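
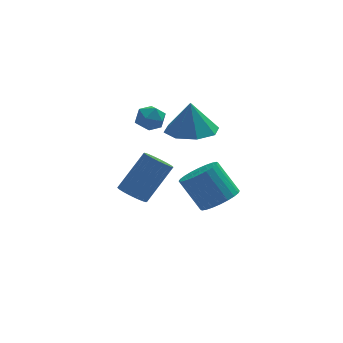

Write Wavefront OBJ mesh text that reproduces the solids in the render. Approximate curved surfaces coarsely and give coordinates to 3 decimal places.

v 2.412 -0.554 -0.015
v 3.165 0.188 -0.102
v 2.408 -0.386 1.375
v 2.417 0.498 -0.142
v 1.666 0.193 -0.108
v 1.353 -0.55 -0.019
v 1.66 -1.295 0.072
v 2.408 -1.606 0.112
v 3.159 -1.301 0.078
v 3.472 -0.558 -0.011
v 2.923 -3.353 -2.159
v 3.663 -3.049 -1.904
v 2.977 -2.403 -0.685
v 2.237 -2.707 -0.941
v 3.556 -2.804 -2.094
v 2.87 -2.158 -0.876
v 3.352 -2.643 -2.294
v 2.666 -1.998 -1.076
v 3.083 -2.59 -2.473
v 2.397 -1.945 -1.255
v 2.789 -2.654 -2.605
v 2.103 -2.008 -1.387
v 2.516 -2.823 -2.669
v 1.83 -2.177 -1.451
v 2.305 -3.074 -2.655
v 1.619 -2.428 -1.437
v 2.188 -3.366 -2.566
v 1.502 -2.721 -1.348
v 2.183 -3.657 -2.415
v 1.497 -3.011 -1.196
v 2.29 -3.902 -2.224
v 1.604 -3.256 -1.006
v 2.494 -4.062 -2.024
v 1.808 -3.417 -0.806
v 2.763 -4.115 -1.845
v 2.077 -3.47 -0.627
v 3.057 -4.052 -1.713
v 2.371 -3.406 -0.495
v 3.33 -3.883 -1.649
v 2.644 -3.237 -0.431
v 3.541 -3.632 -1.663
v 2.855 -2.986 -0.445
v 3.658 -3.339 -1.752
v 2.972 -2.694 -0.534
v 0.379 0.983 -4.409
v 0.896 1.07 -4.842
v 2.057 1.645 -3.345
v 1.541 1.557 -2.911
v 0.761 1.341 -4.842
v 1.923 1.916 -3.345
v 0.551 1.541 -4.756
v 1.713 2.116 -3.259
v 0.307 1.631 -4.602
v 1.469 2.206 -3.104
v 0.077 1.592 -4.408
v 1.239 2.167 -2.911
v -0.092 1.432 -4.215
v 1.069 2.007 -2.718
v -0.169 1.184 -4.061
v 0.992 1.759 -2.563
v -0.137 0.895 -3.975
v 1.024 1.47 -2.478
v -0.003 0.624 -3.975
v 1.159 1.199 -2.478
v 0.207 0.424 -4.061
v 1.369 0.999 -2.564
v 0.451 0.334 -4.216
v 1.613 0.909 -2.718
v 0.681 0.373 -4.409
v 1.843 0.948 -2.912
v 0.851 0.533 -4.602
v 2.012 1.108 -3.105
v 0.928 0.781 -4.757
v 2.089 1.356 -3.259
v 0.771 1.626 -0.284
v 1.406 1.605 -0.506
v 0.874 0.615 0.106
v 1.509 0.594 -0.116
v 1.344 0.998 0.396
v 1.281 1.623 0.155
v 0.999 0.597 -0.555
v 0.936 1.222 -0.796
v 1.547 0.969 -0.673
v 1.76 1.217 -0.085
v 0.52 1.003 -0.315
v 0.733 1.251 0.273
f 2 1 4
f 2 4 3
f 4 1 5
f 4 5 3
f 5 1 6
f 5 6 3
f 6 1 7
f 6 7 3
f 7 1 8
f 7 8 3
f 8 1 9
f 8 9 3
f 9 1 10
f 9 10 3
f 10 1 2
f 10 2 3
f 12 11 15
f 12 15 13
f 13 15 16
f 13 16 14
f 15 11 17
f 15 17 16
f 16 17 18
f 16 18 14
f 17 11 19
f 17 19 18
f 18 19 20
f 18 20 14
f 19 11 21
f 19 21 20
f 20 21 22
f 20 22 14
f 21 11 23
f 21 23 22
f 22 23 24
f 22 24 14
f 23 11 25
f 23 25 24
f 24 25 26
f 24 26 14
f 25 11 27
f 25 27 26
f 26 27 28
f 26 28 14
f 27 11 29
f 27 29 28
f 28 29 30
f 28 30 14
f 29 11 31
f 29 31 30
f 30 31 32
f 30 32 14
f 31 11 33
f 31 33 32
f 32 33 34
f 32 34 14
f 33 11 35
f 33 35 34
f 34 35 36
f 34 36 14
f 35 11 37
f 35 37 36
f 36 37 38
f 36 38 14
f 37 11 39
f 37 39 38
f 38 39 40
f 38 40 14
f 39 11 41
f 39 41 40
f 40 41 42
f 40 42 14
f 41 11 43
f 41 43 42
f 42 43 44
f 42 44 14
f 43 11 12
f 43 12 44
f 44 12 13
f 44 13 14
f 46 45 49
f 46 49 47
f 47 49 50
f 47 50 48
f 49 45 51
f 49 51 50
f 50 51 52
f 50 52 48
f 51 45 53
f 51 53 52
f 52 53 54
f 52 54 48
f 53 45 55
f 53 55 54
f 54 55 56
f 54 56 48
f 55 45 57
f 55 57 56
f 56 57 58
f 56 58 48
f 57 45 59
f 57 59 58
f 58 59 60
f 58 60 48
f 59 45 61
f 59 61 60
f 60 61 62
f 60 62 48
f 61 45 63
f 61 63 62
f 62 63 64
f 62 64 48
f 63 45 65
f 63 65 64
f 64 65 66
f 64 66 48
f 65 45 67
f 65 67 66
f 66 67 68
f 66 68 48
f 67 45 69
f 67 69 68
f 68 69 70
f 68 70 48
f 69 45 71
f 69 71 70
f 70 71 72
f 70 72 48
f 71 45 73
f 71 73 72
f 72 73 74
f 72 74 48
f 73 45 46
f 73 46 74
f 74 46 47
f 74 47 48
f 75 86 80
f 75 80 76
f 75 76 82
f 75 82 85
f 75 85 86
f 76 80 84
f 80 86 79
f 86 85 77
f 85 82 81
f 82 76 83
f 78 84 79
f 78 79 77
f 78 77 81
f 78 81 83
f 78 83 84
f 79 84 80
f 77 79 86
f 81 77 85
f 83 81 82
f 84 83 76



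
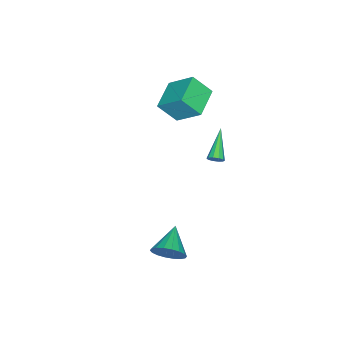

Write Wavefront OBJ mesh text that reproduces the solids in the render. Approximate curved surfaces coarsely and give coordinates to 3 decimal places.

v -4.758 -2.058 2.829
v -4.32 -3.104 4.055
v -4.709 -0.46 4.175
v -4.271 -1.505 5.401
v -2.829 -1.755 2.399
v -2.391 -2.8 3.625
v -2.78 -0.156 3.745
v -2.342 -1.202 4.971
v -0.523 1.992 2.571
v -0.363 2.263 2.972
v -2.257 1.388 3.669
v -0.542 2.451 2.792
v -0.714 2.463 2.528
v -0.812 2.295 2.28
v -0.8 2.011 2.143
v -0.682 1.72 2.17
v -0.503 1.533 2.349
v -0.332 1.521 2.614
v -0.233 1.689 2.861
v -0.245 1.972 2.998
v 4.195 1.602 -2.085
v 4.693 1.122 -1.309
v 2.545 1.138 -1.315
v 4.646 1.553 -1.149
v 4.51 1.995 -1.175
v 4.311 2.359 -1.381
v 4.09 2.573 -1.727
v 3.889 2.594 -2.143
v 3.749 2.42 -2.548
v 3.698 2.083 -2.862
v 3.745 1.651 -3.021
v 3.881 1.209 -2.995
v 4.08 0.846 -2.789
v 4.301 0.632 -2.444
v 4.502 0.61 -2.027
v 4.641 0.785 -1.622
f 2 4 1
f 5 2 1
f 1 4 3
f 3 5 1
f 2 8 4
f 6 2 5
f 6 8 2
f 4 8 3
f 7 5 3
f 3 8 7
f 7 6 5
f 8 6 7
f 10 9 12
f 10 12 11
f 12 9 13
f 12 13 11
f 13 9 14
f 13 14 11
f 14 9 15
f 14 15 11
f 15 9 16
f 15 16 11
f 16 9 17
f 16 17 11
f 17 9 18
f 17 18 11
f 18 9 19
f 18 19 11
f 19 9 20
f 19 20 11
f 20 9 10
f 20 10 11
f 22 21 24
f 22 24 23
f 24 21 25
f 24 25 23
f 25 21 26
f 25 26 23
f 26 21 27
f 26 27 23
f 27 21 28
f 27 28 23
f 28 21 29
f 28 29 23
f 29 21 30
f 29 30 23
f 30 21 31
f 30 31 23
f 31 21 32
f 31 32 23
f 32 21 33
f 32 33 23
f 33 21 34
f 33 34 23
f 34 21 35
f 34 35 23
f 35 21 36
f 35 36 23
f 36 21 22
f 36 22 23



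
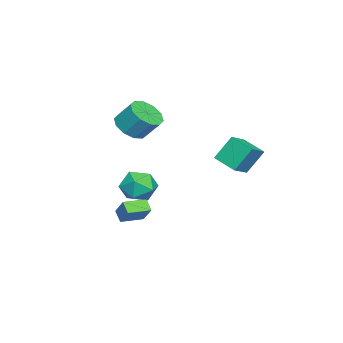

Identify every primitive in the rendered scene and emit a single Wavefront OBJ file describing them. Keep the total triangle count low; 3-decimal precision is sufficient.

v 2.398 -1.826 -2.02
v 2.895 -1.234 -1.102
v 1.451 -0.91 -2.098
v 1.949 -0.318 -1.18
v 2.851 -1.402 -2.54
v 3.349 -0.81 -1.622
v 1.905 -0.486 -2.618
v 2.402 0.106 -1.7
v -3.743 -3.155 1.59
v -2.658 -3.169 1.485
v -2.532 -2.179 2.644
v -3.617 -2.165 2.75
v -2.899 -2.678 1.091
v -2.773 -1.688 2.251
v -3.462 -2.369 0.889
v -3.337 -1.379 2.049
v -4.133 -2.36 0.954
v -4.007 -1.37 2.114
v -4.654 -2.655 1.262
v -4.529 -1.665 2.422
v -4.828 -3.141 1.696
v -4.702 -2.151 2.855
v -4.587 -3.632 2.089
v -4.461 -2.642 3.249
v -4.023 -3.941 2.291
v -3.898 -2.951 3.451
v -3.353 -3.95 2.226
v -3.227 -2.96 3.386
v -2.831 -3.655 1.918
v -2.706 -2.665 3.078
v -2.199 2.696 0.376
v -2.683 3.484 1.779
v -1.611 3.957 -0.13
v -2.094 4.744 1.273
v -1.006 2.376 0.967
v -1.489 3.163 2.37
v -0.417 3.636 0.461
v -0.901 4.424 1.864
v -3.235 -2.234 -1.691
v -2.379 -1.576 -1.247
v -2.081 -2.804 -3.073
v -1.225 -2.146 -2.629
v -1.592 -3.092 -2.053
v -2.305 -2.74 -1.199
v -2.155 -1.64 -3.121
v -2.868 -1.288 -2.267
v -1.711 -1.209 -2.131
v -1.364 -2.107 -1.471
v -3.096 -2.273 -2.849
v -2.749 -3.171 -2.189
f 2 4 1
f 5 2 1
f 1 4 3
f 3 5 1
f 2 8 4
f 6 2 5
f 6 8 2
f 4 8 3
f 7 5 3
f 3 8 7
f 7 6 5
f 8 6 7
f 10 9 13
f 10 13 11
f 11 13 14
f 11 14 12
f 13 9 15
f 13 15 14
f 14 15 16
f 14 16 12
f 15 9 17
f 15 17 16
f 16 17 18
f 16 18 12
f 17 9 19
f 17 19 18
f 18 19 20
f 18 20 12
f 19 9 21
f 19 21 20
f 20 21 22
f 20 22 12
f 21 9 23
f 21 23 22
f 22 23 24
f 22 24 12
f 23 9 25
f 23 25 24
f 24 25 26
f 24 26 12
f 25 9 27
f 25 27 26
f 26 27 28
f 26 28 12
f 27 9 29
f 27 29 28
f 28 29 30
f 28 30 12
f 29 9 10
f 29 10 30
f 30 10 11
f 30 11 12
f 32 34 31
f 35 32 31
f 31 34 33
f 33 35 31
f 32 38 34
f 36 32 35
f 36 38 32
f 34 38 33
f 37 35 33
f 33 38 37
f 37 36 35
f 38 36 37
f 39 50 44
f 39 44 40
f 39 40 46
f 39 46 49
f 39 49 50
f 40 44 48
f 44 50 43
f 50 49 41
f 49 46 45
f 46 40 47
f 42 48 43
f 42 43 41
f 42 41 45
f 42 45 47
f 42 47 48
f 43 48 44
f 41 43 50
f 45 41 49
f 47 45 46
f 48 47 40



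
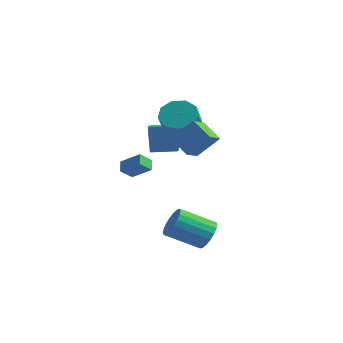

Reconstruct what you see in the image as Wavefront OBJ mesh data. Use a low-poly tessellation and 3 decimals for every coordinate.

v -0.968 0.56 1.512
v -0.032 0.498 0.957
v 0.644 -0.722 2.233
v -0.292 -0.66 2.788
v 0.006 1.046 1.461
v 0.682 -0.173 2.737
v -0.412 1.367 1.989
v 0.264 0.147 3.265
v -1.09 1.31 2.293
v -0.414 0.09 3.569
v -1.711 0.902 2.232
v -1.035 -0.318 3.508
v -1.984 0.334 1.834
v -1.309 -0.886 3.11
v -1.782 -0.129 1.285
v -1.106 -1.348 2.562
v -1.199 -0.269 0.843
v -0.523 -1.488 2.119
v -0.508 -0.022 0.713
v 0.168 -1.241 1.989
v -3.734 -1.364 -1.193
v -2.58 -1.097 -0.465
v -3.534 -0.631 -1.779
v -2.38 -0.363 -1.052
v -3.32 -1.857 -1.668
v -2.166 -1.589 -0.941
v -3.12 -1.123 -2.255
v -1.966 -0.856 -1.527
v 2.906 -3.012 1.156
v 3.092 -4.059 1.568
v 1.745 -2.893 1.983
v 1.932 -3.939 2.396
v 3.848 -2.361 2.384
v 4.035 -3.407 2.797
v 2.688 -2.241 3.212
v 2.874 -3.288 3.624
v 3.493 -2.827 -4.299
v 4.212 -3.248 -3.864
v 2.866 -4.514 -2.866
v 2.147 -4.093 -3.301
v 4.114 -2.937 -3.602
v 2.768 -4.203 -2.604
v 3.893 -2.605 -3.478
v 2.547 -3.871 -2.48
v 3.592 -2.316 -3.516
v 2.247 -3.582 -2.518
v 3.272 -2.128 -3.71
v 1.927 -3.395 -2.712
v 2.996 -2.079 -4.02
v 1.65 -3.345 -3.022
v 2.818 -2.178 -4.386
v 1.472 -3.444 -3.388
v 2.774 -2.406 -4.734
v 1.428 -3.672 -3.736
v 2.872 -2.717 -4.996
v 1.526 -3.983 -3.998
v 3.093 -3.049 -5.12
v 1.747 -4.315 -4.122
v 3.393 -3.338 -5.082
v 2.048 -4.604 -4.084
v 3.713 -3.525 -4.888
v 2.368 -4.792 -3.89
v 3.99 -3.575 -4.578
v 2.644 -4.841 -3.58
v 4.168 -3.476 -4.212
v 2.822 -4.742 -3.214
v -3.865 1.3 -1.076
v -4.127 1.435 0.679
v -2.644 2.215 -0.964
v -2.906 2.35 0.791
v -3.374 0.63 -0.951
v -3.636 0.765 0.804
v -2.153 1.545 -0.839
v -2.415 1.68 0.916
f 2 1 5
f 2 5 3
f 3 5 6
f 3 6 4
f 5 1 7
f 5 7 6
f 6 7 8
f 6 8 4
f 7 1 9
f 7 9 8
f 8 9 10
f 8 10 4
f 9 1 11
f 9 11 10
f 10 11 12
f 10 12 4
f 11 1 13
f 11 13 12
f 12 13 14
f 12 14 4
f 13 1 15
f 13 15 14
f 14 15 16
f 14 16 4
f 15 1 17
f 15 17 16
f 16 17 18
f 16 18 4
f 17 1 19
f 17 19 18
f 18 19 20
f 18 20 4
f 19 1 2
f 19 2 20
f 20 2 3
f 20 3 4
f 22 24 21
f 25 22 21
f 21 24 23
f 23 25 21
f 22 28 24
f 26 22 25
f 26 28 22
f 24 28 23
f 27 25 23
f 23 28 27
f 27 26 25
f 28 26 27
f 30 32 29
f 33 30 29
f 29 32 31
f 31 33 29
f 30 36 32
f 34 30 33
f 34 36 30
f 32 36 31
f 35 33 31
f 31 36 35
f 35 34 33
f 36 34 35
f 38 37 41
f 38 41 39
f 39 41 42
f 39 42 40
f 41 37 43
f 41 43 42
f 42 43 44
f 42 44 40
f 43 37 45
f 43 45 44
f 44 45 46
f 44 46 40
f 45 37 47
f 45 47 46
f 46 47 48
f 46 48 40
f 47 37 49
f 47 49 48
f 48 49 50
f 48 50 40
f 49 37 51
f 49 51 50
f 50 51 52
f 50 52 40
f 51 37 53
f 51 53 52
f 52 53 54
f 52 54 40
f 53 37 55
f 53 55 54
f 54 55 56
f 54 56 40
f 55 37 57
f 55 57 56
f 56 57 58
f 56 58 40
f 57 37 59
f 57 59 58
f 58 59 60
f 58 60 40
f 59 37 61
f 59 61 60
f 60 61 62
f 60 62 40
f 61 37 63
f 61 63 62
f 62 63 64
f 62 64 40
f 63 37 65
f 63 65 64
f 64 65 66
f 64 66 40
f 65 37 38
f 65 38 66
f 66 38 39
f 66 39 40
f 68 70 67
f 71 68 67
f 67 70 69
f 69 71 67
f 68 74 70
f 72 68 71
f 72 74 68
f 70 74 69
f 73 71 69
f 69 74 73
f 73 72 71
f 74 72 73



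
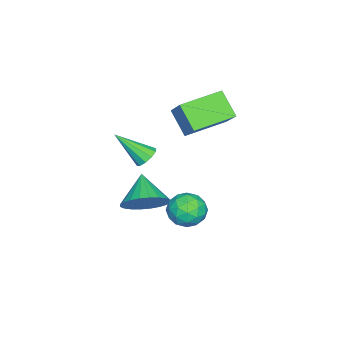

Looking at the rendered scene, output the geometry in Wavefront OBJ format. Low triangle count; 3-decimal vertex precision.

v 0.572 -1.796 -2.526
v 1.194 -1.76 -1.783
v -0.412 -2.364 -1.674
v 1.025 -1.422 -1.754
v 0.787 -1.142 -1.843
v 0.516 -0.961 -2.035
v 0.253 -0.908 -2.303
v 0.039 -0.99 -2.604
v -0.093 -1.194 -2.894
v -0.125 -1.49 -3.127
v -0.05 -1.833 -3.269
v 0.119 -2.17 -3.298
v 0.358 -2.451 -3.209
v 0.629 -2.631 -3.016
v 0.891 -2.685 -2.749
v 1.105 -2.603 -2.448
v 1.238 -2.399 -2.158
v 1.269 -2.102 -1.925
v 2.4 1.402 -0.628
v 2.847 1.132 -1.22
v 2.533 0.288 -0.02
v 2.98 0.018 -0.612
v 3.253 0.588 -0.139
v 3.171 1.276 -0.515
v 2.209 0.144 -0.725
v 2.127 0.832 -1.101
v 2.729 0.355 -1.279
v 3.374 0.629 -0.917
v 2.006 0.791 -0.323
v 2.651 1.065 0.039
v 2.612 1.365 -0.977
v 2.768 0.055 -0.263
v 2.928 0.39 0.015
v 3.191 0.231 -0.333
v 2.802 1.449 -0.563
v 3.065 1.291 -0.911
v 3.303 0.971 -0.276
v 2.315 0.129 -0.329
v 2.578 -0.029 -0.677
v 2.189 1.189 -0.907
v 2.452 1.03 -1.255
v 2.077 0.449 -0.964
v 2.805 0.749 -1.36
v 2.883 0.095 -1.003
v 2.43 0.169 -1.069
v 2.382 0.573 -1.29
v 3.184 0.911 -1.147
v 3.262 0.256 -0.79
v 3.423 0.59 -0.512
v 3.374 0.995 -0.733
v 3.115 0.454 -1.182
v 2.118 1.164 -0.45
v 2.196 0.509 -0.093
v 2.006 0.425 -0.507
v 1.957 0.83 -0.728
v 2.497 1.325 -0.237
v 2.575 0.671 0.12
v 2.998 0.847 0.05
v 2.95 1.251 -0.171
v 2.265 0.966 -0.058
v 1.347 -1.399 0.742
v 1.635 -1.076 1.03
v 1.573 -2.561 1.818
v 1.329 -1.048 1.125
v 1.03 -1.154 1.073
v 0.852 -1.353 0.895
v 0.864 -1.57 0.658
v 1.059 -1.722 0.453
v 1.365 -1.75 0.359
v 1.664 -1.644 0.411
v 1.842 -1.445 0.589
v 1.831 -1.228 0.825
v -2.083 0.4 0.94
v -2.568 -0.354 1.853
v -1.246 1.095 1.958
v -1.731 0.341 2.872
v -0.789 -0.761 0.668
v -1.274 -1.515 1.582
v 0.048 -0.066 1.687
v -0.437 -0.82 2.6
f 2 1 4
f 2 4 3
f 4 1 5
f 4 5 3
f 5 1 6
f 5 6 3
f 6 1 7
f 6 7 3
f 7 1 8
f 7 8 3
f 8 1 9
f 8 9 3
f 9 1 10
f 9 10 3
f 10 1 11
f 10 11 3
f 11 1 12
f 11 12 3
f 12 1 13
f 12 13 3
f 13 1 14
f 13 14 3
f 14 1 15
f 14 15 3
f 15 1 16
f 15 16 3
f 16 1 17
f 16 17 3
f 17 1 18
f 17 18 3
f 18 1 2
f 18 2 3
f 19 56 35
f 56 30 59
f 35 59 24
f 56 59 35
f 19 35 31
f 35 24 36
f 31 36 20
f 35 36 31
f 19 31 40
f 31 20 41
f 40 41 26
f 31 41 40
f 19 40 52
f 40 26 55
f 52 55 29
f 40 55 52
f 19 52 56
f 52 29 60
f 56 60 30
f 52 60 56
f 20 36 47
f 36 24 50
f 47 50 28
f 36 50 47
f 24 59 37
f 59 30 58
f 37 58 23
f 59 58 37
f 30 60 57
f 60 29 53
f 57 53 21
f 60 53 57
f 29 55 54
f 55 26 42
f 54 42 25
f 55 42 54
f 26 41 46
f 41 20 43
f 46 43 27
f 41 43 46
f 22 48 34
f 48 28 49
f 34 49 23
f 48 49 34
f 22 34 32
f 34 23 33
f 32 33 21
f 34 33 32
f 22 32 39
f 32 21 38
f 39 38 25
f 32 38 39
f 22 39 44
f 39 25 45
f 44 45 27
f 39 45 44
f 22 44 48
f 44 27 51
f 48 51 28
f 44 51 48
f 23 49 37
f 49 28 50
f 37 50 24
f 49 50 37
f 21 33 57
f 33 23 58
f 57 58 30
f 33 58 57
f 25 38 54
f 38 21 53
f 54 53 29
f 38 53 54
f 27 45 46
f 45 25 42
f 46 42 26
f 45 42 46
f 28 51 47
f 51 27 43
f 47 43 20
f 51 43 47
f 62 61 64
f 62 64 63
f 64 61 65
f 64 65 63
f 65 61 66
f 65 66 63
f 66 61 67
f 66 67 63
f 67 61 68
f 67 68 63
f 68 61 69
f 68 69 63
f 69 61 70
f 69 70 63
f 70 61 71
f 70 71 63
f 71 61 72
f 71 72 63
f 72 61 62
f 72 62 63
f 74 76 73
f 77 74 73
f 73 76 75
f 75 77 73
f 74 80 76
f 78 74 77
f 78 80 74
f 76 80 75
f 79 77 75
f 75 80 79
f 79 78 77
f 80 78 79



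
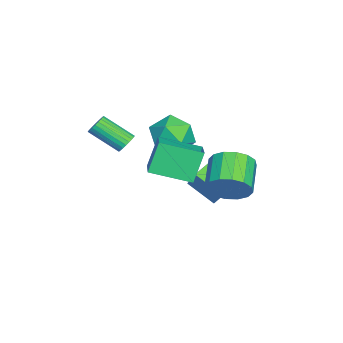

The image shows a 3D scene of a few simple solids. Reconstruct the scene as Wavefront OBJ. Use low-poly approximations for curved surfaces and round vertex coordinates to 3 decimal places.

v -3.36 -0.707 -0.342
v -2.414 -0.463 0.215
v -2.486 -2.017 -1.255
v -1.54 -1.773 -0.698
v -2.405 -2.245 -0.156
v -2.946 -1.435 0.408
v -1.954 -1.045 -1.448
v -2.495 -0.235 -0.884
v -1.545 -0.672 -0.469
v -1.824 -1.414 0.33
v -3.076 -1.066 -1.37
v -3.355 -1.808 -0.571
v -0.498 1.569 -2.347
v -0.038 1.259 -1.491
v -1.523 1.141 -0.736
v -1.982 1.451 -1.593
v -0.059 1.785 -1.452
v -1.544 1.667 -0.697
v -0.199 2.253 -1.653
v -1.684 2.135 -0.898
v -0.418 2.538 -2.039
v -1.903 2.42 -1.284
v -0.659 2.563 -2.509
v -2.143 2.445 -1.754
v -0.856 2.322 -2.935
v -2.341 2.204 -2.18
v -0.957 1.879 -3.204
v -2.442 1.761 -2.449
v -0.936 1.353 -3.243
v -2.421 1.235 -2.488
v -0.796 0.885 -3.042
v -2.281 0.767 -2.287
v -0.577 0.6 -2.656
v -2.062 0.482 -1.901
v -0.337 0.575 -2.186
v -1.821 0.457 -1.431
v -0.139 0.816 -1.76
v -1.624 0.698 -1.005
v -4.927 1.185 -4.757
v -5.321 -0.083 -3.883
v -3.589 1.793 -3.271
v -3.984 0.525 -2.397
v -3.756 0.335 -5.463
v -4.151 -0.933 -4.589
v -2.419 0.943 -3.977
v -2.813 -0.325 -3.103
v -1.08 -2.9 -0.479
v -0.853 -3.192 -0.86
v -0.994 -4.552 0.099
v -1.22 -4.26 0.479
v -0.688 -3.132 -0.751
v -0.828 -4.492 0.208
v -0.582 -3.037 -0.6
v -0.723 -4.397 0.359
v -0.552 -2.921 -0.432
v -0.693 -4.281 0.527
v -0.603 -2.802 -0.27
v -0.743 -4.162 0.689
v -0.726 -2.698 -0.141
v -0.866 -4.058 0.818
v -0.903 -2.624 -0.063
v -1.043 -3.984 0.896
v -1.107 -2.593 -0.048
v -1.247 -3.953 0.911
v -1.306 -2.608 -0.099
v -1.447 -3.968 0.86
v -1.472 -2.668 -0.208
v -1.612 -4.028 0.751
v -1.577 -2.763 -0.359
v -1.718 -4.123 0.6
v -1.607 -2.879 -0.527
v -1.748 -4.239 0.432
v -1.557 -2.998 -0.689
v -1.697 -4.358 0.27
v -1.434 -3.102 -0.818
v -1.574 -4.462 0.141
v -1.257 -3.176 -0.896
v -1.397 -4.536 0.063
v -1.053 -3.207 -0.911
v -1.193 -4.567 0.048
v -0.421 -1.879 -1.303
v -1.061 -1.549 0.126
v -0.669 -0.041 -1.838
v -1.309 0.288 -0.409
v 1.149 -1.488 -0.691
v 0.509 -1.159 0.738
v 0.901 0.349 -1.226
v 0.261 0.679 0.203
f 1 12 6
f 1 6 2
f 1 2 8
f 1 8 11
f 1 11 12
f 2 6 10
f 6 12 5
f 12 11 3
f 11 8 7
f 8 2 9
f 4 10 5
f 4 5 3
f 4 3 7
f 4 7 9
f 4 9 10
f 5 10 6
f 3 5 12
f 7 3 11
f 9 7 8
f 10 9 2
f 14 13 17
f 14 17 15
f 15 17 18
f 15 18 16
f 17 13 19
f 17 19 18
f 18 19 20
f 18 20 16
f 19 13 21
f 19 21 20
f 20 21 22
f 20 22 16
f 21 13 23
f 21 23 22
f 22 23 24
f 22 24 16
f 23 13 25
f 23 25 24
f 24 25 26
f 24 26 16
f 25 13 27
f 25 27 26
f 26 27 28
f 26 28 16
f 27 13 29
f 27 29 28
f 28 29 30
f 28 30 16
f 29 13 31
f 29 31 30
f 30 31 32
f 30 32 16
f 31 13 33
f 31 33 32
f 32 33 34
f 32 34 16
f 33 13 35
f 33 35 34
f 34 35 36
f 34 36 16
f 35 13 37
f 35 37 36
f 36 37 38
f 36 38 16
f 37 13 14
f 37 14 38
f 38 14 15
f 38 15 16
f 40 42 39
f 43 40 39
f 39 42 41
f 41 43 39
f 40 46 42
f 44 40 43
f 44 46 40
f 42 46 41
f 45 43 41
f 41 46 45
f 45 44 43
f 46 44 45
f 48 47 51
f 48 51 49
f 49 51 52
f 49 52 50
f 51 47 53
f 51 53 52
f 52 53 54
f 52 54 50
f 53 47 55
f 53 55 54
f 54 55 56
f 54 56 50
f 55 47 57
f 55 57 56
f 56 57 58
f 56 58 50
f 57 47 59
f 57 59 58
f 58 59 60
f 58 60 50
f 59 47 61
f 59 61 60
f 60 61 62
f 60 62 50
f 61 47 63
f 61 63 62
f 62 63 64
f 62 64 50
f 63 47 65
f 63 65 64
f 64 65 66
f 64 66 50
f 65 47 67
f 65 67 66
f 66 67 68
f 66 68 50
f 67 47 69
f 67 69 68
f 68 69 70
f 68 70 50
f 69 47 71
f 69 71 70
f 70 71 72
f 70 72 50
f 71 47 73
f 71 73 72
f 72 73 74
f 72 74 50
f 73 47 75
f 73 75 74
f 74 75 76
f 74 76 50
f 75 47 77
f 75 77 76
f 76 77 78
f 76 78 50
f 77 47 79
f 77 79 78
f 78 79 80
f 78 80 50
f 79 47 48
f 79 48 80
f 80 48 49
f 80 49 50
f 82 84 81
f 85 82 81
f 81 84 83
f 83 85 81
f 82 88 84
f 86 82 85
f 86 88 82
f 84 88 83
f 87 85 83
f 83 88 87
f 87 86 85
f 88 86 87



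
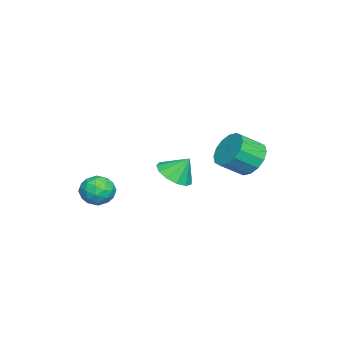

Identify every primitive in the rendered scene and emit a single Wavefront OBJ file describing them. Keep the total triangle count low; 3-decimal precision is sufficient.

v 2.231 1.911 2.244
v 2.871 1.414 2.614
v 2.189 2.549 3.176
v 3.103 1.786 2.37
v 3.059 2.197 2.086
v 2.752 2.517 1.852
v 2.279 2.645 1.743
v 1.792 2.54 1.793
v 1.443 2.235 1.986
v 1.345 1.827 2.261
v 1.529 1.446 2.531
v 1.935 1.212 2.709
v 2.435 1.201 2.74
v -1.93 4.372 1.52
v -1.094 4.489 1.023
v -0.513 3.565 1.783
v -1.35 3.448 2.28
v -1.067 4.821 1.406
v -0.486 3.897 2.166
v -1.271 5.032 1.819
v -0.69 4.108 2.579
v -1.652 5.067 2.152
v -1.071 4.143 2.912
v -2.107 4.915 2.316
v -1.527 3.991 3.076
v -2.516 4.618 2.267
v -1.935 3.694 3.027
v -2.767 4.255 2.017
v -2.186 3.331 2.777
v -2.794 3.923 1.634
v -2.213 2.999 2.394
v -2.59 3.712 1.221
v -2.009 2.788 1.981
v -2.209 3.677 0.888
v -1.628 2.753 1.648
v -1.753 3.829 0.724
v -1.173 2.905 1.484
v -1.345 4.126 0.773
v -0.764 3.202 1.533
v 3.34 -0.268 1.594
v 3.889 -0.563 1.061
v 3.111 -1.497 2.039
v 3.66 -1.792 1.506
v 3.909 -1.336 2.14
v 4.051 -0.576 1.865
v 2.949 -1.484 1.235
v 3.091 -0.724 0.96
v 3.647 -1.315 0.839
v 4.24 -1.223 1.398
v 2.76 -0.837 1.702
v 3.353 -0.745 2.261
v 3.635 -0.308 1.289
v 3.365 -1.752 1.811
v 3.512 -1.484 2.184
v 3.834 -1.658 1.871
v 3.73 -0.315 1.761
v 4.052 -0.489 1.448
v 4.064 -0.943 2.082
v 2.948 -1.571 1.652
v 3.27 -1.745 1.339
v 3.166 -0.402 1.229
v 3.488 -0.576 0.916
v 2.936 -1.117 1.018
v 3.815 -0.923 0.845
v 3.68 -1.645 1.106
v 3.263 -1.464 0.947
v 3.346 -1.018 0.785
v 4.164 -0.869 1.173
v 4.029 -1.592 1.435
v 4.175 -1.323 1.807
v 4.259 -0.877 1.646
v 4.022 -1.311 1.043
v 2.971 -0.468 1.665
v 2.836 -1.191 1.927
v 2.741 -1.183 1.454
v 2.825 -0.737 1.293
v 3.32 -0.415 1.994
v 3.185 -1.137 2.255
v 3.654 -1.042 2.315
v 3.737 -0.596 2.153
v 2.978 -0.749 2.057
f 2 1 4
f 2 4 3
f 4 1 5
f 4 5 3
f 5 1 6
f 5 6 3
f 6 1 7
f 6 7 3
f 7 1 8
f 7 8 3
f 8 1 9
f 8 9 3
f 9 1 10
f 9 10 3
f 10 1 11
f 10 11 3
f 11 1 12
f 11 12 3
f 12 1 13
f 12 13 3
f 13 1 2
f 13 2 3
f 15 14 18
f 15 18 16
f 16 18 19
f 16 19 17
f 18 14 20
f 18 20 19
f 19 20 21
f 19 21 17
f 20 14 22
f 20 22 21
f 21 22 23
f 21 23 17
f 22 14 24
f 22 24 23
f 23 24 25
f 23 25 17
f 24 14 26
f 24 26 25
f 25 26 27
f 25 27 17
f 26 14 28
f 26 28 27
f 27 28 29
f 27 29 17
f 28 14 30
f 28 30 29
f 29 30 31
f 29 31 17
f 30 14 32
f 30 32 31
f 31 32 33
f 31 33 17
f 32 14 34
f 32 34 33
f 33 34 35
f 33 35 17
f 34 14 36
f 34 36 35
f 35 36 37
f 35 37 17
f 36 14 38
f 36 38 37
f 37 38 39
f 37 39 17
f 38 14 15
f 38 15 39
f 39 15 16
f 39 16 17
f 40 77 56
f 77 51 80
f 56 80 45
f 77 80 56
f 40 56 52
f 56 45 57
f 52 57 41
f 56 57 52
f 40 52 61
f 52 41 62
f 61 62 47
f 52 62 61
f 40 61 73
f 61 47 76
f 73 76 50
f 61 76 73
f 40 73 77
f 73 50 81
f 77 81 51
f 73 81 77
f 41 57 68
f 57 45 71
f 68 71 49
f 57 71 68
f 45 80 58
f 80 51 79
f 58 79 44
f 80 79 58
f 51 81 78
f 81 50 74
f 78 74 42
f 81 74 78
f 50 76 75
f 76 47 63
f 75 63 46
f 76 63 75
f 47 62 67
f 62 41 64
f 67 64 48
f 62 64 67
f 43 69 55
f 69 49 70
f 55 70 44
f 69 70 55
f 43 55 53
f 55 44 54
f 53 54 42
f 55 54 53
f 43 53 60
f 53 42 59
f 60 59 46
f 53 59 60
f 43 60 65
f 60 46 66
f 65 66 48
f 60 66 65
f 43 65 69
f 65 48 72
f 69 72 49
f 65 72 69
f 44 70 58
f 70 49 71
f 58 71 45
f 70 71 58
f 42 54 78
f 54 44 79
f 78 79 51
f 54 79 78
f 46 59 75
f 59 42 74
f 75 74 50
f 59 74 75
f 48 66 67
f 66 46 63
f 67 63 47
f 66 63 67
f 49 72 68
f 72 48 64
f 68 64 41
f 72 64 68



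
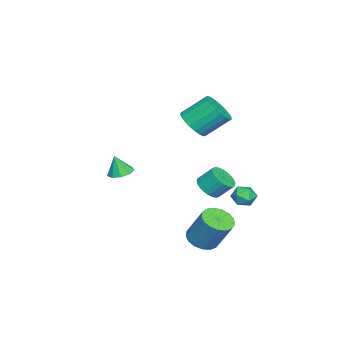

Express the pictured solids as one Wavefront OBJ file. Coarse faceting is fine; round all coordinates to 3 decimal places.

v -2.336 -0.147 3.219
v -1.558 0.472 2.851
v -2.046 1.825 4.092
v -2.824 1.207 4.461
v -1.896 0.587 2.593
v -2.385 1.94 3.834
v -2.311 0.575 2.443
v -2.799 1.928 3.684
v -2.729 0.438 2.427
v -3.218 1.791 3.669
v -3.08 0.2 2.549
v -3.568 1.553 3.79
v -3.302 -0.098 2.786
v -3.79 1.255 4.027
v -3.357 -0.404 3.098
v -3.845 0.949 4.34
v -3.235 -0.666 3.432
v -3.724 0.687 4.673
v -2.958 -0.838 3.728
v -3.446 0.515 4.969
v -2.573 -0.89 3.937
v -3.062 0.463 5.178
v -2.147 -0.814 4.021
v -2.636 0.539 5.262
v -1.754 -0.622 3.967
v -2.243 0.731 5.208
v -1.461 -0.348 3.784
v -1.95 1.005 5.025
v -1.32 -0.04 3.503
v -1.808 1.313 4.744
v -1.354 0.251 3.173
v -1.843 1.604 4.414
v 3.995 2.564 1.588
v 4.351 3.109 1.106
v 4.28 3.901 1.95
v 3.925 3.356 2.432
v 4.046 3.156 1.037
v 3.975 3.948 1.881
v 3.734 3.112 1.052
v 3.663 3.904 1.896
v 3.461 2.985 1.148
v 3.39 3.777 1.993
v 3.269 2.793 1.312
v 3.199 3.586 2.156
v 3.189 2.567 1.517
v 3.118 3.359 2.361
v 3.231 2.341 1.733
v 3.16 3.133 2.578
v 3.389 2.148 1.927
v 3.318 2.94 2.772
v 3.64 2.019 2.07
v 3.569 2.811 2.914
v 3.945 1.972 2.139
v 3.874 2.764 2.983
v 4.257 2.016 2.124
v 4.186 2.808 2.968
v 4.53 2.143 2.027
v 4.459 2.935 2.872
v 4.721 2.334 1.864
v 4.651 3.127 2.708
v 4.802 2.561 1.659
v 4.731 3.353 2.503
v 4.76 2.787 1.442
v 4.689 3.579 2.287
v 4.602 2.98 1.248
v 4.531 3.772 2.093
v 3.77 2.192 -2.302
v 4.554 1.68 -2.215
v 4.993 2.656 -0.431
v 4.21 3.168 -0.518
v 4.687 2.042 -2.446
v 5.126 3.018 -0.662
v 4.611 2.439 -2.644
v 5.05 3.415 -0.86
v 4.342 2.779 -2.763
v 4.781 3.755 -0.98
v 3.942 2.985 -2.777
v 4.381 3.96 -0.994
v 3.502 3.009 -2.683
v 3.942 3.984 -0.899
v 3.125 2.846 -2.5
v 3.564 3.821 -0.717
v 2.895 2.533 -2.273
v 3.334 3.509 -0.489
v 2.866 2.142 -2.052
v 3.305 3.118 -0.268
v 3.044 1.763 -1.888
v 3.483 2.739 -0.104
v 3.388 1.482 -1.819
v 3.827 2.457 -0.036
v 3.82 1.364 -1.861
v 4.259 2.339 -0.077
v 4.241 1.435 -2.004
v 4.68 2.411 -0.22
v -0.208 -3.616 0.007
v 0.181 -4.261 -0.195
v -0.072 -3.924 1.253
v 0.521 -3.855 -0.131
v 0.52 -3.337 -0.003
v 0.178 -2.95 0.13
v -0.344 -2.874 0.206
v -0.803 -3.146 0.189
v -0.984 -3.637 0.087
v -0.801 -4.119 -0.052
v -0.341 -4.365 -0.163
v -1.702 3.34 -2.277
v -1.235 2.731 -2.097
v -2.365 3.149 -1.203
v -1.898 2.54 -1.023
v -1.611 3.275 -1.006
v -1.202 3.392 -1.67
v -2.398 2.488 -1.63
v -1.989 2.605 -2.294
v -1.665 2.204 -1.698
v -1.179 2.69 -1.312
v -2.421 3.19 -1.988
v -1.935 3.676 -1.602
f 2 1 5
f 2 5 3
f 3 5 6
f 3 6 4
f 5 1 7
f 5 7 6
f 6 7 8
f 6 8 4
f 7 1 9
f 7 9 8
f 8 9 10
f 8 10 4
f 9 1 11
f 9 11 10
f 10 11 12
f 10 12 4
f 11 1 13
f 11 13 12
f 12 13 14
f 12 14 4
f 13 1 15
f 13 15 14
f 14 15 16
f 14 16 4
f 15 1 17
f 15 17 16
f 16 17 18
f 16 18 4
f 17 1 19
f 17 19 18
f 18 19 20
f 18 20 4
f 19 1 21
f 19 21 20
f 20 21 22
f 20 22 4
f 21 1 23
f 21 23 22
f 22 23 24
f 22 24 4
f 23 1 25
f 23 25 24
f 24 25 26
f 24 26 4
f 25 1 27
f 25 27 26
f 26 27 28
f 26 28 4
f 27 1 29
f 27 29 28
f 28 29 30
f 28 30 4
f 29 1 31
f 29 31 30
f 30 31 32
f 30 32 4
f 31 1 2
f 31 2 32
f 32 2 3
f 32 3 4
f 34 33 37
f 34 37 35
f 35 37 38
f 35 38 36
f 37 33 39
f 37 39 38
f 38 39 40
f 38 40 36
f 39 33 41
f 39 41 40
f 40 41 42
f 40 42 36
f 41 33 43
f 41 43 42
f 42 43 44
f 42 44 36
f 43 33 45
f 43 45 44
f 44 45 46
f 44 46 36
f 45 33 47
f 45 47 46
f 46 47 48
f 46 48 36
f 47 33 49
f 47 49 48
f 48 49 50
f 48 50 36
f 49 33 51
f 49 51 50
f 50 51 52
f 50 52 36
f 51 33 53
f 51 53 52
f 52 53 54
f 52 54 36
f 53 33 55
f 53 55 54
f 54 55 56
f 54 56 36
f 55 33 57
f 55 57 56
f 56 57 58
f 56 58 36
f 57 33 59
f 57 59 58
f 58 59 60
f 58 60 36
f 59 33 61
f 59 61 60
f 60 61 62
f 60 62 36
f 61 33 63
f 61 63 62
f 62 63 64
f 62 64 36
f 63 33 65
f 63 65 64
f 64 65 66
f 64 66 36
f 65 33 34
f 65 34 66
f 66 34 35
f 66 35 36
f 68 67 71
f 68 71 69
f 69 71 72
f 69 72 70
f 71 67 73
f 71 73 72
f 72 73 74
f 72 74 70
f 73 67 75
f 73 75 74
f 74 75 76
f 74 76 70
f 75 67 77
f 75 77 76
f 76 77 78
f 76 78 70
f 77 67 79
f 77 79 78
f 78 79 80
f 78 80 70
f 79 67 81
f 79 81 80
f 80 81 82
f 80 82 70
f 81 67 83
f 81 83 82
f 82 83 84
f 82 84 70
f 83 67 85
f 83 85 84
f 84 85 86
f 84 86 70
f 85 67 87
f 85 87 86
f 86 87 88
f 86 88 70
f 87 67 89
f 87 89 88
f 88 89 90
f 88 90 70
f 89 67 91
f 89 91 90
f 90 91 92
f 90 92 70
f 91 67 93
f 91 93 92
f 92 93 94
f 92 94 70
f 93 67 68
f 93 68 94
f 94 68 69
f 94 69 70
f 96 95 98
f 96 98 97
f 98 95 99
f 98 99 97
f 99 95 100
f 99 100 97
f 100 95 101
f 100 101 97
f 101 95 102
f 101 102 97
f 102 95 103
f 102 103 97
f 103 95 104
f 103 104 97
f 104 95 105
f 104 105 97
f 105 95 96
f 105 96 97
f 106 117 111
f 106 111 107
f 106 107 113
f 106 113 116
f 106 116 117
f 107 111 115
f 111 117 110
f 117 116 108
f 116 113 112
f 113 107 114
f 109 115 110
f 109 110 108
f 109 108 112
f 109 112 114
f 109 114 115
f 110 115 111
f 108 110 117
f 112 108 116
f 114 112 113
f 115 114 107



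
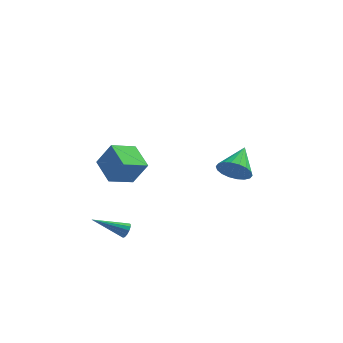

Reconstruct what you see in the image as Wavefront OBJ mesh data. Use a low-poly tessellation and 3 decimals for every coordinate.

v -3.114 -4.457 1.051
v -4.023 -3.134 1.641
v -2.006 -3.425 0.445
v -2.916 -2.103 1.036
v -2.284 -4.517 2.464
v -3.194 -3.195 3.055
v -1.177 -3.486 1.859
v -2.086 -2.163 2.449
v 2.603 2.899 -2.137
v 3.496 3.019 -2.733
v 2.977 4.661 -1.223
v 3.159 3.23 -3.002
v 2.711 3.376 -3.1
v 2.243 3.428 -3.008
v 1.845 3.374 -2.743
v 1.598 3.227 -2.358
v 1.549 3.015 -1.929
v 1.71 2.78 -1.542
v 2.047 2.568 -1.273
v 2.494 2.422 -1.174
v 2.963 2.371 -1.267
v 3.361 2.424 -1.532
v 3.608 2.571 -1.917
v 3.656 2.783 -2.346
v -2.354 -3.606 -3.302
v -2.136 -3.965 -3.032
v -4.166 -3.994 -2.358
v -2.11 -3.727 -2.884
v -2.161 -3.45 -2.868
v -2.274 -3.223 -2.991
v -2.412 -3.117 -3.212
v -2.532 -3.167 -3.462
v -2.595 -3.355 -3.662
v -2.582 -3.623 -3.747
v -2.497 -3.886 -3.691
v -2.366 -4.06 -3.512
v -2.231 -4.089 -3.266
f 2 4 1
f 5 2 1
f 1 4 3
f 3 5 1
f 2 8 4
f 6 2 5
f 6 8 2
f 4 8 3
f 7 5 3
f 3 8 7
f 7 6 5
f 8 6 7
f 10 9 12
f 10 12 11
f 12 9 13
f 12 13 11
f 13 9 14
f 13 14 11
f 14 9 15
f 14 15 11
f 15 9 16
f 15 16 11
f 16 9 17
f 16 17 11
f 17 9 18
f 17 18 11
f 18 9 19
f 18 19 11
f 19 9 20
f 19 20 11
f 20 9 21
f 20 21 11
f 21 9 22
f 21 22 11
f 22 9 23
f 22 23 11
f 23 9 24
f 23 24 11
f 24 9 10
f 24 10 11
f 26 25 28
f 26 28 27
f 28 25 29
f 28 29 27
f 29 25 30
f 29 30 27
f 30 25 31
f 30 31 27
f 31 25 32
f 31 32 27
f 32 25 33
f 32 33 27
f 33 25 34
f 33 34 27
f 34 25 35
f 34 35 27
f 35 25 36
f 35 36 27
f 36 25 37
f 36 37 27
f 37 25 26
f 37 26 27



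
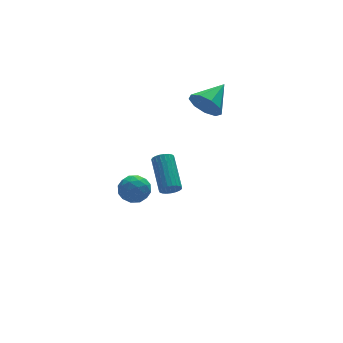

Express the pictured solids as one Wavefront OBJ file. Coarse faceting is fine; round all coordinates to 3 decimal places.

v -2.646 -2.019 -0.506
v -1.915 -1.883 -0.579
v -2.405 -3.177 -0.261
v -1.674 -3.041 -0.334
v -2.051 -2.756 0.244
v -2.2 -2.04 0.092
v -2.12 -3.02 -0.932
v -2.269 -2.304 -1.084
v -1.59 -2.501 -0.843
v -1.548 -2.338 -0.115
v -2.772 -2.722 -0.725
v -2.73 -2.559 0.003
v -2.302 -1.849 -0.565
v -2.018 -3.211 -0.275
v -2.24 -3.043 0.064
v -1.811 -2.963 0.021
v -2.469 -1.942 -0.17
v -2.04 -1.862 -0.213
v -2.12 -2.375 0.272
v -2.28 -3.198 -0.627
v -1.851 -3.118 -0.67
v -2.509 -2.097 -0.861
v -2.08 -2.017 -0.904
v -2.2 -2.685 -1.112
v -1.681 -2.133 -0.762
v -1.54 -2.813 -0.618
v -1.801 -2.801 -0.97
v -1.889 -2.38 -1.059
v -1.657 -2.037 -0.335
v -1.515 -2.717 -0.19
v -1.736 -2.55 0.149
v -1.824 -2.129 0.06
v -1.465 -2.4 -0.489
v -2.805 -2.343 -0.65
v -2.663 -3.023 -0.505
v -2.496 -2.931 -0.9
v -2.584 -2.51 -0.989
v -2.78 -2.247 -0.222
v -2.639 -2.927 -0.078
v -2.431 -2.68 0.219
v -2.519 -2.259 0.13
v -2.855 -2.66 -0.351
v 1.016 0.96 -3.879
v 1.34 1.117 -4.254
v 1.668 2.736 -3.297
v 1.344 2.58 -2.921
v 1.15 1.195 -4.323
v 1.478 2.815 -3.365
v 0.938 1.233 -4.314
v 1.266 2.853 -3.357
v 0.739 1.224 -4.23
v 1.067 2.844 -3.273
v 0.587 1.169 -4.086
v 0.915 2.789 -3.128
v 0.51 1.078 -3.906
v 0.838 2.698 -2.948
v 0.521 0.967 -3.721
v 0.849 2.587 -2.763
v 0.617 0.854 -3.563
v 0.945 2.474 -2.605
v 0.782 0.76 -3.46
v 1.11 2.38 -2.502
v 0.987 0.7 -3.429
v 1.315 2.32 -2.472
v 1.198 0.685 -3.476
v 1.526 2.305 -2.519
v 1.377 0.718 -3.593
v 1.705 2.338 -2.636
v 1.494 0.793 -3.759
v 1.822 2.412 -2.802
v 1.528 0.896 -3.946
v 1.856 2.516 -2.988
v 1.473 1.011 -4.121
v 1.801 2.631 -3.164
v 3.136 1.952 0.513
v 3.578 1.809 -0.234
v 4.404 2.668 1.127
v 3.293 2.338 -0.262
v 2.934 2.687 0.073
v 2.67 2.692 0.614
v 2.624 2.351 1.107
v 2.817 1.823 1.323
v 3.16 1.356 1.16
v 3.491 1.168 0.695
v 3.656 1.346 0.144
f 1 38 17
f 38 12 41
f 17 41 6
f 38 41 17
f 1 17 13
f 17 6 18
f 13 18 2
f 17 18 13
f 1 13 22
f 13 2 23
f 22 23 8
f 13 23 22
f 1 22 34
f 22 8 37
f 34 37 11
f 22 37 34
f 1 34 38
f 34 11 42
f 38 42 12
f 34 42 38
f 2 18 29
f 18 6 32
f 29 32 10
f 18 32 29
f 6 41 19
f 41 12 40
f 19 40 5
f 41 40 19
f 12 42 39
f 42 11 35
f 39 35 3
f 42 35 39
f 11 37 36
f 37 8 24
f 36 24 7
f 37 24 36
f 8 23 28
f 23 2 25
f 28 25 9
f 23 25 28
f 4 30 16
f 30 10 31
f 16 31 5
f 30 31 16
f 4 16 14
f 16 5 15
f 14 15 3
f 16 15 14
f 4 14 21
f 14 3 20
f 21 20 7
f 14 20 21
f 4 21 26
f 21 7 27
f 26 27 9
f 21 27 26
f 4 26 30
f 26 9 33
f 30 33 10
f 26 33 30
f 5 31 19
f 31 10 32
f 19 32 6
f 31 32 19
f 3 15 39
f 15 5 40
f 39 40 12
f 15 40 39
f 7 20 36
f 20 3 35
f 36 35 11
f 20 35 36
f 9 27 28
f 27 7 24
f 28 24 8
f 27 24 28
f 10 33 29
f 33 9 25
f 29 25 2
f 33 25 29
f 44 43 47
f 44 47 45
f 45 47 48
f 45 48 46
f 47 43 49
f 47 49 48
f 48 49 50
f 48 50 46
f 49 43 51
f 49 51 50
f 50 51 52
f 50 52 46
f 51 43 53
f 51 53 52
f 52 53 54
f 52 54 46
f 53 43 55
f 53 55 54
f 54 55 56
f 54 56 46
f 55 43 57
f 55 57 56
f 56 57 58
f 56 58 46
f 57 43 59
f 57 59 58
f 58 59 60
f 58 60 46
f 59 43 61
f 59 61 60
f 60 61 62
f 60 62 46
f 61 43 63
f 61 63 62
f 62 63 64
f 62 64 46
f 63 43 65
f 63 65 64
f 64 65 66
f 64 66 46
f 65 43 67
f 65 67 66
f 66 67 68
f 66 68 46
f 67 43 69
f 67 69 68
f 68 69 70
f 68 70 46
f 69 43 71
f 69 71 70
f 70 71 72
f 70 72 46
f 71 43 73
f 71 73 72
f 72 73 74
f 72 74 46
f 73 43 44
f 73 44 74
f 74 44 45
f 74 45 46
f 76 75 78
f 76 78 77
f 78 75 79
f 78 79 77
f 79 75 80
f 79 80 77
f 80 75 81
f 80 81 77
f 81 75 82
f 81 82 77
f 82 75 83
f 82 83 77
f 83 75 84
f 83 84 77
f 84 75 85
f 84 85 77
f 85 75 76
f 85 76 77



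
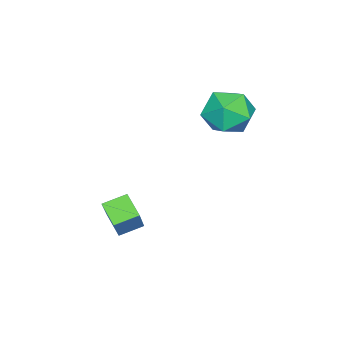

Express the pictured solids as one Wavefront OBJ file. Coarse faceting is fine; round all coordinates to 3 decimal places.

v 1.104 -3.054 -1.651
v 0.681 -3.689 -1.156
v 2.072 -2.703 -0.375
v 1.649 -3.338 0.12
v 1.671 -3.642 -1.92
v 1.248 -4.277 -1.425
v 2.639 -3.291 -0.644
v 2.216 -3.926 -0.149
v -2.542 -1.734 2.7
v -1.957 -1.114 3.158
v -1.463 -1.926 1.582
v -0.878 -1.306 2.04
v -1.064 -2.173 2.428
v -1.73 -2.054 3.119
v -1.69 -0.986 1.621
v -2.356 -0.867 2.312
v -1.43 -0.652 2.491
v -1.043 -1.385 2.99
v -2.377 -1.655 1.75
v -1.99 -2.388 2.249
f 2 4 1
f 5 2 1
f 1 4 3
f 3 5 1
f 2 8 4
f 6 2 5
f 6 8 2
f 4 8 3
f 7 5 3
f 3 8 7
f 7 6 5
f 8 6 7
f 9 20 14
f 9 14 10
f 9 10 16
f 9 16 19
f 9 19 20
f 10 14 18
f 14 20 13
f 20 19 11
f 19 16 15
f 16 10 17
f 12 18 13
f 12 13 11
f 12 11 15
f 12 15 17
f 12 17 18
f 13 18 14
f 11 13 20
f 15 11 19
f 17 15 16
f 18 17 10



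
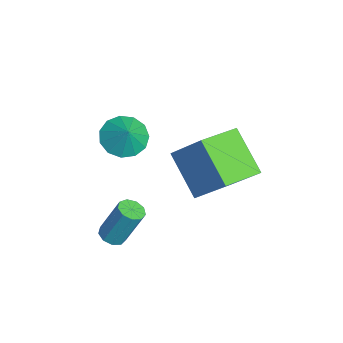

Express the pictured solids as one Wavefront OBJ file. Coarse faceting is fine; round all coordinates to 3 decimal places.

v 1.26 -0.325 -4.343
v 1.817 -0.368 -4.379
v 1.977 0.361 -2.752
v 1.42 0.405 -2.717
v 1.703 -0.031 -4.519
v 1.863 0.699 -2.892
v 1.382 0.17 -4.577
v 1.542 0.899 -2.95
v 1.003 0.138 -4.526
v 1.163 0.868 -2.899
v 0.745 -0.11 -4.389
v 0.905 0.62 -2.762
v 0.728 -0.458 -4.231
v 0.888 0.271 -2.604
v 0.96 -0.744 -4.126
v 1.12 -0.015 -2.499
v 1.332 -0.834 -4.122
v 1.492 -0.105 -2.495
v 1.671 -0.686 -4.222
v 1.831 0.044 -2.595
v -0.391 2.906 -4.033
v -1.892 2.158 -2.609
v -1.425 4.383 -4.348
v -2.926 3.635 -2.924
v 0.606 3.945 -2.436
v -0.895 3.197 -1.012
v -0.428 5.422 -2.751
v -1.929 4.674 -1.327
v -3.572 0.519 -2.93
v -2.794 0.337 -3.514
v -2.868 0.641 -2.03
v -2.874 0.889 -3.527
v -3.176 1.324 -3.349
v -3.604 1.502 -3.039
v -4.021 1.369 -2.694
v -4.297 0.966 -2.425
v -4.342 0.42 -2.315
v -4.142 -0.093 -2.401
v -3.762 -0.413 -2.655
v -3.322 -0.437 -2.997
v -2.961 -0.157 -3.317
f 2 1 5
f 2 5 3
f 3 5 6
f 3 6 4
f 5 1 7
f 5 7 6
f 6 7 8
f 6 8 4
f 7 1 9
f 7 9 8
f 8 9 10
f 8 10 4
f 9 1 11
f 9 11 10
f 10 11 12
f 10 12 4
f 11 1 13
f 11 13 12
f 12 13 14
f 12 14 4
f 13 1 15
f 13 15 14
f 14 15 16
f 14 16 4
f 15 1 17
f 15 17 16
f 16 17 18
f 16 18 4
f 17 1 19
f 17 19 18
f 18 19 20
f 18 20 4
f 19 1 2
f 19 2 20
f 20 2 3
f 20 3 4
f 22 24 21
f 25 22 21
f 21 24 23
f 23 25 21
f 22 28 24
f 26 22 25
f 26 28 22
f 24 28 23
f 27 25 23
f 23 28 27
f 27 26 25
f 28 26 27
f 30 29 32
f 30 32 31
f 32 29 33
f 32 33 31
f 33 29 34
f 33 34 31
f 34 29 35
f 34 35 31
f 35 29 36
f 35 36 31
f 36 29 37
f 36 37 31
f 37 29 38
f 37 38 31
f 38 29 39
f 38 39 31
f 39 29 40
f 39 40 31
f 40 29 41
f 40 41 31
f 41 29 30
f 41 30 31



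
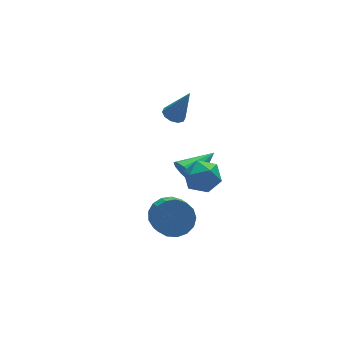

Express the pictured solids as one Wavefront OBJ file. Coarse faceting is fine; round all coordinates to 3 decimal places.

v -1.383 -2.375 -1.949
v -0.68 -2.026 -1.346
v -0.893 -3.217 -0.408
v -1.597 -3.565 -1.011
v -1.077 -1.827 -1.183
v -1.291 -3.017 -0.246
v -1.545 -1.753 -1.196
v -1.759 -2.943 -0.258
v -1.976 -1.821 -1.381
v -2.19 -3.012 -0.444
v -2.271 -2.017 -1.696
v -2.485 -3.207 -0.759
v -2.362 -2.294 -2.069
v -2.576 -3.484 -1.132
v -2.23 -2.59 -2.415
v -2.443 -3.78 -1.478
v -1.903 -2.837 -2.654
v -2.117 -4.027 -1.716
v -1.457 -2.977 -2.731
v -1.671 -4.168 -1.793
v -0.994 -2.98 -2.629
v -1.208 -4.17 -1.691
v -0.621 -2.844 -2.371
v -0.834 -4.035 -1.434
v -0.422 -2.601 -2.016
v -0.635 -3.791 -1.079
v -0.443 -2.306 -1.646
v -0.657 -3.496 -0.709
v -0.423 -3.275 2.529
v 0.42 -3.502 2.192
v -1.08 -3.958 1.348
v -0.237 -4.185 1.011
v -0.554 -4.591 1.793
v -0.147 -4.169 2.522
v -0.513 -3.291 1.018
v -0.106 -2.869 1.747
v 0.364 -3.512 1.257
v 0.339 -4.316 1.736
v -0.999 -3.144 1.804
v -1.024 -3.948 2.283
v 0.025 -0.713 -0.819
v 0.382 -0.973 -1.545
v 1.595 -0.167 -0.241
v 0.232 -0.474 -1.608
v 0.002 -0.066 -1.369
v -0.219 0.095 -0.92
v -0.347 -0.053 -0.433
v -0.333 -0.453 -0.093
v -0.182 -0.952 -0.03
v 0.047 -1.36 -0.268
v 0.268 -1.521 -0.717
v 0.396 -1.373 -1.205
v 0.57 2.449 0.711
v 0.904 2.946 0.669
v 1.25 2.131 2.369
v 0.578 3.039 0.821
v 0.249 2.906 0.93
v 0.043 2.599 0.956
v 0.038 2.235 0.889
v 0.236 1.952 0.753
v 0.561 1.859 0.602
v 0.89 1.991 0.492
v 1.096 2.298 0.466
v 1.101 2.663 0.534
f 2 1 5
f 2 5 3
f 3 5 6
f 3 6 4
f 5 1 7
f 5 7 6
f 6 7 8
f 6 8 4
f 7 1 9
f 7 9 8
f 8 9 10
f 8 10 4
f 9 1 11
f 9 11 10
f 10 11 12
f 10 12 4
f 11 1 13
f 11 13 12
f 12 13 14
f 12 14 4
f 13 1 15
f 13 15 14
f 14 15 16
f 14 16 4
f 15 1 17
f 15 17 16
f 16 17 18
f 16 18 4
f 17 1 19
f 17 19 18
f 18 19 20
f 18 20 4
f 19 1 21
f 19 21 20
f 20 21 22
f 20 22 4
f 21 1 23
f 21 23 22
f 22 23 24
f 22 24 4
f 23 1 25
f 23 25 24
f 24 25 26
f 24 26 4
f 25 1 27
f 25 27 26
f 26 27 28
f 26 28 4
f 27 1 2
f 27 2 28
f 28 2 3
f 28 3 4
f 29 40 34
f 29 34 30
f 29 30 36
f 29 36 39
f 29 39 40
f 30 34 38
f 34 40 33
f 40 39 31
f 39 36 35
f 36 30 37
f 32 38 33
f 32 33 31
f 32 31 35
f 32 35 37
f 32 37 38
f 33 38 34
f 31 33 40
f 35 31 39
f 37 35 36
f 38 37 30
f 42 41 44
f 42 44 43
f 44 41 45
f 44 45 43
f 45 41 46
f 45 46 43
f 46 41 47
f 46 47 43
f 47 41 48
f 47 48 43
f 48 41 49
f 48 49 43
f 49 41 50
f 49 50 43
f 50 41 51
f 50 51 43
f 51 41 52
f 51 52 43
f 52 41 42
f 52 42 43
f 54 53 56
f 54 56 55
f 56 53 57
f 56 57 55
f 57 53 58
f 57 58 55
f 58 53 59
f 58 59 55
f 59 53 60
f 59 60 55
f 60 53 61
f 60 61 55
f 61 53 62
f 61 62 55
f 62 53 63
f 62 63 55
f 63 53 64
f 63 64 55
f 64 53 54
f 64 54 55



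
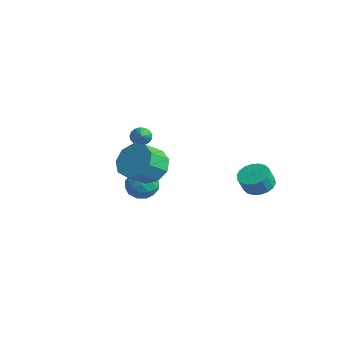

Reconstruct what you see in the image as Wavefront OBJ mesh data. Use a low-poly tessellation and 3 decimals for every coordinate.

v 2.634 -2.86 1.311
v 3.306 -2.254 1.936
v 3.538 -3.353 2.754
v 2.866 -3.96 2.129
v 2.602 -2.208 2.196
v 2.834 -3.308 3.014
v 1.913 -2.468 2.043
v 2.144 -3.567 2.861
v 1.561 -2.911 1.547
v 1.793 -4.011 2.365
v 1.711 -3.33 0.94
v 1.943 -4.43 1.758
v 2.294 -3.53 0.507
v 2.525 -4.629 1.326
v 3.035 -3.416 0.45
v 3.267 -4.516 1.269
v 3.589 -3.042 0.796
v 3.821 -4.142 1.614
v 3.696 -2.583 1.383
v 3.928 -3.683 2.201
v 3.193 2.988 -1.207
v 3.921 2.631 -1.492
v 4.056 2.175 -0.578
v 3.327 2.532 -0.293
v 4.042 2.963 -1.344
v 4.176 2.507 -0.43
v 3.994 3.3 -1.169
v 4.128 2.844 -0.255
v 3.787 3.575 -1.001
v 3.921 3.119 -0.088
v 3.463 3.734 -0.874
v 3.597 3.278 0.039
v 3.085 3.745 -0.813
v 3.219 3.289 0.1
v 2.729 3.606 -0.83
v 2.863 3.15 0.084
v 2.464 3.345 -0.922
v 2.599 2.889 -0.008
v 2.344 3.013 -1.07
v 2.478 2.557 -0.156
v 2.392 2.676 -1.245
v 2.526 2.22 -0.331
v 2.599 2.401 -1.412
v 2.733 1.945 -0.499
v 2.923 2.242 -1.539
v 3.057 1.786 -0.626
v 3.301 2.231 -1.6
v 3.435 1.775 -0.687
v 3.657 2.37 -1.584
v 3.791 1.914 -0.67
v -0.62 -1.629 1.71
v -0.321 -1.579 1.227
v 0.8 -2.371 2.51
v -0.273 -1.345 1.358
v -0.304 -1.176 1.57
v -0.407 -1.111 1.814
v -0.559 -1.164 2.034
v -0.725 -1.324 2.18
v -0.867 -1.554 2.218
v -0.952 -1.801 2.14
v -0.961 -2.009 1.963
v -0.892 -2.13 1.728
v -0.76 -2.136 1.49
v -0.596 -2.026 1.301
v -0.438 -1.825 1.206
v -1.589 -0.246 -2.795
v -0.807 -0.622 -2.392
v -2.413 -1.478 -2.348
v -1.631 -1.854 -1.945
v -2.036 -1.074 -1.566
v -1.527 -0.313 -1.843
v -1.693 -1.787 -2.897
v -1.184 -1.026 -3.174
v -0.872 -1.575 -2.455
v -1.084 -1.135 -1.633
v -2.136 -0.965 -3.107
v -2.348 -0.525 -2.285
v -1.126 -0.326 -2.633
v -2.094 -1.774 -2.107
v -2.333 -1.316 -1.885
v -1.873 -1.537 -1.648
v -1.549 -0.144 -2.31
v -1.089 -0.365 -2.073
v -1.812 -0.631 -1.588
v -2.131 -1.735 -2.667
v -1.671 -1.956 -2.43
v -1.347 -0.563 -3.092
v -0.887 -0.784 -2.855
v -1.408 -1.469 -3.152
v -0.704 -1.107 -2.433
v -1.188 -1.831 -2.17
v -1.225 -1.792 -2.73
v -0.925 -1.344 -2.892
v -0.829 -0.848 -1.949
v -1.313 -1.572 -1.687
v -1.551 -1.114 -1.464
v -1.252 -0.667 -1.627
v -0.867 -1.408 -1.987
v -1.907 -0.528 -3.053
v -2.391 -1.252 -2.791
v -1.968 -1.433 -3.113
v -1.669 -0.986 -3.276
v -2.032 -0.269 -2.57
v -2.516 -0.993 -2.307
v -2.295 -0.756 -1.848
v -1.995 -0.308 -2.01
v -2.353 -0.692 -2.753
f 2 1 5
f 2 5 3
f 3 5 6
f 3 6 4
f 5 1 7
f 5 7 6
f 6 7 8
f 6 8 4
f 7 1 9
f 7 9 8
f 8 9 10
f 8 10 4
f 9 1 11
f 9 11 10
f 10 11 12
f 10 12 4
f 11 1 13
f 11 13 12
f 12 13 14
f 12 14 4
f 13 1 15
f 13 15 14
f 14 15 16
f 14 16 4
f 15 1 17
f 15 17 16
f 16 17 18
f 16 18 4
f 17 1 19
f 17 19 18
f 18 19 20
f 18 20 4
f 19 1 2
f 19 2 20
f 20 2 3
f 20 3 4
f 22 21 25
f 22 25 23
f 23 25 26
f 23 26 24
f 25 21 27
f 25 27 26
f 26 27 28
f 26 28 24
f 27 21 29
f 27 29 28
f 28 29 30
f 28 30 24
f 29 21 31
f 29 31 30
f 30 31 32
f 30 32 24
f 31 21 33
f 31 33 32
f 32 33 34
f 32 34 24
f 33 21 35
f 33 35 34
f 34 35 36
f 34 36 24
f 35 21 37
f 35 37 36
f 36 37 38
f 36 38 24
f 37 21 39
f 37 39 38
f 38 39 40
f 38 40 24
f 39 21 41
f 39 41 40
f 40 41 42
f 40 42 24
f 41 21 43
f 41 43 42
f 42 43 44
f 42 44 24
f 43 21 45
f 43 45 44
f 44 45 46
f 44 46 24
f 45 21 47
f 45 47 46
f 46 47 48
f 46 48 24
f 47 21 49
f 47 49 48
f 48 49 50
f 48 50 24
f 49 21 22
f 49 22 50
f 50 22 23
f 50 23 24
f 52 51 54
f 52 54 53
f 54 51 55
f 54 55 53
f 55 51 56
f 55 56 53
f 56 51 57
f 56 57 53
f 57 51 58
f 57 58 53
f 58 51 59
f 58 59 53
f 59 51 60
f 59 60 53
f 60 51 61
f 60 61 53
f 61 51 62
f 61 62 53
f 62 51 63
f 62 63 53
f 63 51 64
f 63 64 53
f 64 51 65
f 64 65 53
f 65 51 52
f 65 52 53
f 66 103 82
f 103 77 106
f 82 106 71
f 103 106 82
f 66 82 78
f 82 71 83
f 78 83 67
f 82 83 78
f 66 78 87
f 78 67 88
f 87 88 73
f 78 88 87
f 66 87 99
f 87 73 102
f 99 102 76
f 87 102 99
f 66 99 103
f 99 76 107
f 103 107 77
f 99 107 103
f 67 83 94
f 83 71 97
f 94 97 75
f 83 97 94
f 71 106 84
f 106 77 105
f 84 105 70
f 106 105 84
f 77 107 104
f 107 76 100
f 104 100 68
f 107 100 104
f 76 102 101
f 102 73 89
f 101 89 72
f 102 89 101
f 73 88 93
f 88 67 90
f 93 90 74
f 88 90 93
f 69 95 81
f 95 75 96
f 81 96 70
f 95 96 81
f 69 81 79
f 81 70 80
f 79 80 68
f 81 80 79
f 69 79 86
f 79 68 85
f 86 85 72
f 79 85 86
f 69 86 91
f 86 72 92
f 91 92 74
f 86 92 91
f 69 91 95
f 91 74 98
f 95 98 75
f 91 98 95
f 70 96 84
f 96 75 97
f 84 97 71
f 96 97 84
f 68 80 104
f 80 70 105
f 104 105 77
f 80 105 104
f 72 85 101
f 85 68 100
f 101 100 76
f 85 100 101
f 74 92 93
f 92 72 89
f 93 89 73
f 92 89 93
f 75 98 94
f 98 74 90
f 94 90 67
f 98 90 94



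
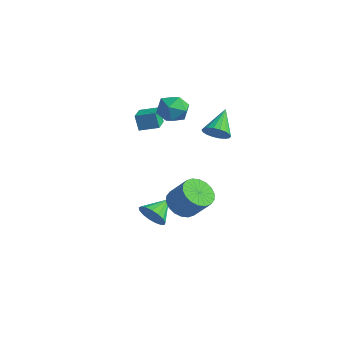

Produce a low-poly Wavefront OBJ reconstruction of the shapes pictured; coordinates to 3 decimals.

v -1.001 3.379 3.251
v -0.252 3.608 3.953
v -0.968 1.752 3.747
v -0.219 1.981 4.449
v -1.197 2.342 4.586
v -1.217 3.348 4.28
v -0.003 2.012 3.42
v -0.023 3.018 3.114
v 0.365 2.763 4.058
v -0.373 2.968 4.778
v -0.847 2.392 2.922
v -1.585 2.597 3.642
v 0.037 0.449 -3.658
v 0.349 0.841 -4.454
v -0.077 1.871 -3.002
v -0.098 0.83 -4.507
v -0.514 0.731 -4.366
v -0.803 0.568 -4.062
v -0.9 0.377 -3.666
v -0.782 0.203 -3.269
v -0.476 0.085 -2.96
v -0.053 0.051 -2.811
v 0.391 0.108 -2.857
v 0.754 0.243 -3.086
v 0.953 0.425 -3.446
v 0.942 0.613 -3.854
v 0.724 0.763 -4.218
v 2.599 0.284 -1.29
v 3.21 0.863 -1.883
v 4.272 1.096 -0.563
v 3.661 0.516 0.03
v 2.92 1.17 -1.705
v 3.982 1.403 -0.385
v 2.567 1.302 -1.444
v 3.629 1.534 -0.124
v 2.22 1.232 -1.152
v 3.282 1.464 0.168
v 1.948 0.974 -0.888
v 3.01 1.206 0.432
v 1.805 0.579 -0.704
v 2.867 0.812 0.616
v 1.82 0.126 -0.635
v 2.882 0.359 0.685
v 1.988 -0.296 -0.697
v 3.05 -0.063 0.623
v 2.278 -0.603 -0.875
v 3.34 -0.37 0.445
v 2.631 -0.734 -1.136
v 3.693 -0.502 0.184
v 2.978 -0.664 -1.428
v 4.04 -0.432 -0.108
v 3.25 -0.406 -1.692
v 4.312 -0.174 -0.372
v 3.393 -0.012 -1.876
v 4.455 0.221 -0.556
v 3.378 0.441 -1.945
v 4.44 0.674 -0.625
v 2.742 2.736 3.338
v 3.424 3.181 3.178
v 2.098 4.104 4.402
v 3.194 3.283 2.907
v 2.874 3.277 2.722
v 2.529 3.163 2.659
v 2.225 2.965 2.73
v 2.024 2.721 2.922
v 1.966 2.48 3.196
v 2.061 2.29 3.498
v 2.291 2.188 3.768
v 2.61 2.195 3.953
v 2.956 2.308 4.016
v 3.26 2.507 3.945
v 3.46 2.75 3.754
v 3.519 2.991 3.48
v -2.71 2.395 1.796
v -3.077 2.433 2.8
v -1.832 3.143 2.088
v -2.198 3.18 3.093
v -1.862 1.26 2.147
v -2.228 1.297 3.152
v -0.983 2.007 2.44
v -1.35 2.045 3.444
f 1 12 6
f 1 6 2
f 1 2 8
f 1 8 11
f 1 11 12
f 2 6 10
f 6 12 5
f 12 11 3
f 11 8 7
f 8 2 9
f 4 10 5
f 4 5 3
f 4 3 7
f 4 7 9
f 4 9 10
f 5 10 6
f 3 5 12
f 7 3 11
f 9 7 8
f 10 9 2
f 14 13 16
f 14 16 15
f 16 13 17
f 16 17 15
f 17 13 18
f 17 18 15
f 18 13 19
f 18 19 15
f 19 13 20
f 19 20 15
f 20 13 21
f 20 21 15
f 21 13 22
f 21 22 15
f 22 13 23
f 22 23 15
f 23 13 24
f 23 24 15
f 24 13 25
f 24 25 15
f 25 13 26
f 25 26 15
f 26 13 27
f 26 27 15
f 27 13 14
f 27 14 15
f 29 28 32
f 29 32 30
f 30 32 33
f 30 33 31
f 32 28 34
f 32 34 33
f 33 34 35
f 33 35 31
f 34 28 36
f 34 36 35
f 35 36 37
f 35 37 31
f 36 28 38
f 36 38 37
f 37 38 39
f 37 39 31
f 38 28 40
f 38 40 39
f 39 40 41
f 39 41 31
f 40 28 42
f 40 42 41
f 41 42 43
f 41 43 31
f 42 28 44
f 42 44 43
f 43 44 45
f 43 45 31
f 44 28 46
f 44 46 45
f 45 46 47
f 45 47 31
f 46 28 48
f 46 48 47
f 47 48 49
f 47 49 31
f 48 28 50
f 48 50 49
f 49 50 51
f 49 51 31
f 50 28 52
f 50 52 51
f 51 52 53
f 51 53 31
f 52 28 54
f 52 54 53
f 53 54 55
f 53 55 31
f 54 28 56
f 54 56 55
f 55 56 57
f 55 57 31
f 56 28 29
f 56 29 57
f 57 29 30
f 57 30 31
f 59 58 61
f 59 61 60
f 61 58 62
f 61 62 60
f 62 58 63
f 62 63 60
f 63 58 64
f 63 64 60
f 64 58 65
f 64 65 60
f 65 58 66
f 65 66 60
f 66 58 67
f 66 67 60
f 67 58 68
f 67 68 60
f 68 58 69
f 68 69 60
f 69 58 70
f 69 70 60
f 70 58 71
f 70 71 60
f 71 58 72
f 71 72 60
f 72 58 73
f 72 73 60
f 73 58 59
f 73 59 60
f 75 77 74
f 78 75 74
f 74 77 76
f 76 78 74
f 75 81 77
f 79 75 78
f 79 81 75
f 77 81 76
f 80 78 76
f 76 81 80
f 80 79 78
f 81 79 80



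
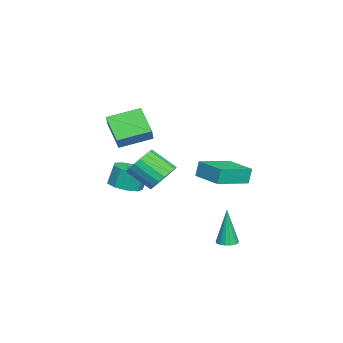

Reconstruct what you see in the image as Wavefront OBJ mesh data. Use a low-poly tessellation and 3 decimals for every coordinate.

v -1.605 -2.611 -1.752
v -0.762 -2.954 -1.515
v -0.972 -2.651 -0.331
v -1.815 -2.309 -0.568
v -0.712 -2.331 -1.665
v -0.922 -2.028 -0.481
v -1.08 -1.839 -1.856
v -1.29 -1.536 -0.672
v -1.693 -1.708 -1.998
v -1.903 -1.406 -0.814
v -2.265 -2.001 -2.025
v -2.475 -1.698 -0.841
v -2.528 -2.578 -1.924
v -2.739 -2.276 -0.74
v -2.36 -3.172 -1.743
v -2.57 -2.869 -0.559
v -1.838 -3.503 -1.565
v -2.048 -3.2 -0.381
v -1.207 -3.417 -1.475
v -1.417 -3.114 -0.291
v 1.614 3.089 -3.715
v 2.171 3.057 -3.667
v 1.426 3.031 -1.605
v 2.122 3.32 -3.664
v 1.956 3.531 -3.673
v 1.712 3.64 -3.691
v 1.446 3.624 -3.715
v 1.218 3.485 -3.74
v 1.081 3.255 -3.758
v 1.066 2.988 -3.767
v 1.176 2.744 -3.764
v 1.387 2.579 -3.75
v 1.65 2.531 -3.728
v 1.904 2.611 -3.703
v 2.092 2.801 -3.681
v -0.31 -0.38 -0.495
v 0.497 -0.182 -0.035
v 0.237 -1.461 0.974
v -0.57 -1.66 0.515
v 0.21 0.044 0.178
v -0.05 -1.235 1.187
v -0.18 0.186 0.257
v -0.44 -1.093 1.266
v -0.596 0.216 0.187
v -0.856 -1.063 1.197
v -0.955 0.128 -0.017
v -1.215 -1.152 0.992
v -1.187 -0.061 -0.316
v -1.447 -1.341 0.693
v -1.245 -0.313 -0.651
v -1.505 -1.593 0.359
v -1.117 -0.579 -0.954
v -1.377 -1.858 0.055
v -0.83 -0.805 -1.167
v -1.09 -2.084 -0.158
v -0.44 -0.947 -1.246
v -0.7 -2.226 -0.237
v -0.024 -0.977 -1.177
v -0.284 -2.256 -0.167
v 0.335 -0.888 -0.972
v 0.075 -2.168 0.037
v 0.567 -0.699 -0.673
v 0.307 -1.979 0.336
v 0.625 -0.447 -0.339
v 0.365 -1.727 0.671
v 0.044 -3.073 3.12
v 0.945 -2.965 3.979
v -0.6 -1.483 3.594
v 0.3 -1.375 4.454
v 1.02 -2.345 2.006
v 1.92 -2.237 2.866
v 0.375 -0.755 2.481
v 1.276 -0.647 3.34
v 0.173 1.286 0.022
v -0.006 1.422 0.924
v -1.257 2.613 -0.462
v -1.435 2.75 0.441
v 1.315 2.53 0.059
v 1.137 2.667 0.962
v -0.114 3.858 -0.424
v -0.293 3.994 0.478
f 2 1 5
f 2 5 3
f 3 5 6
f 3 6 4
f 5 1 7
f 5 7 6
f 6 7 8
f 6 8 4
f 7 1 9
f 7 9 8
f 8 9 10
f 8 10 4
f 9 1 11
f 9 11 10
f 10 11 12
f 10 12 4
f 11 1 13
f 11 13 12
f 12 13 14
f 12 14 4
f 13 1 15
f 13 15 14
f 14 15 16
f 14 16 4
f 15 1 17
f 15 17 16
f 16 17 18
f 16 18 4
f 17 1 19
f 17 19 18
f 18 19 20
f 18 20 4
f 19 1 2
f 19 2 20
f 20 2 3
f 20 3 4
f 22 21 24
f 22 24 23
f 24 21 25
f 24 25 23
f 25 21 26
f 25 26 23
f 26 21 27
f 26 27 23
f 27 21 28
f 27 28 23
f 28 21 29
f 28 29 23
f 29 21 30
f 29 30 23
f 30 21 31
f 30 31 23
f 31 21 32
f 31 32 23
f 32 21 33
f 32 33 23
f 33 21 34
f 33 34 23
f 34 21 35
f 34 35 23
f 35 21 22
f 35 22 23
f 37 36 40
f 37 40 38
f 38 40 41
f 38 41 39
f 40 36 42
f 40 42 41
f 41 42 43
f 41 43 39
f 42 36 44
f 42 44 43
f 43 44 45
f 43 45 39
f 44 36 46
f 44 46 45
f 45 46 47
f 45 47 39
f 46 36 48
f 46 48 47
f 47 48 49
f 47 49 39
f 48 36 50
f 48 50 49
f 49 50 51
f 49 51 39
f 50 36 52
f 50 52 51
f 51 52 53
f 51 53 39
f 52 36 54
f 52 54 53
f 53 54 55
f 53 55 39
f 54 36 56
f 54 56 55
f 55 56 57
f 55 57 39
f 56 36 58
f 56 58 57
f 57 58 59
f 57 59 39
f 58 36 60
f 58 60 59
f 59 60 61
f 59 61 39
f 60 36 62
f 60 62 61
f 61 62 63
f 61 63 39
f 62 36 64
f 62 64 63
f 63 64 65
f 63 65 39
f 64 36 37
f 64 37 65
f 65 37 38
f 65 38 39
f 67 69 66
f 70 67 66
f 66 69 68
f 68 70 66
f 67 73 69
f 71 67 70
f 71 73 67
f 69 73 68
f 72 70 68
f 68 73 72
f 72 71 70
f 73 71 72
f 75 77 74
f 78 75 74
f 74 77 76
f 76 78 74
f 75 81 77
f 79 75 78
f 79 81 75
f 77 81 76
f 80 78 76
f 76 81 80
f 80 79 78
f 81 79 80



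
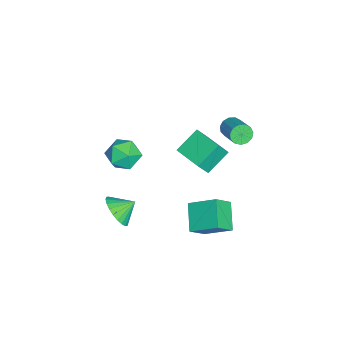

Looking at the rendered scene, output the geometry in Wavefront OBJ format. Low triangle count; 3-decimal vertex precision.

v -0.68 -1.274 -1.124
v -1.656 -0.383 -0.258
v -1.131 -0.826 -2.094
v -2.108 0.065 -1.229
v 0.488 -0.025 -1.091
v -0.489 0.866 -0.226
v 0.036 0.423 -2.062
v -0.94 1.314 -1.196
v 0.838 -2.763 -0.179
v 1.476 -3.346 0.343
v 0.164 -4.094 -0.843
v 0.802 -4.677 -0.321
v 0.076 -4.167 0.16
v 0.493 -3.344 0.571
v 1.147 -4.096 -1.071
v 1.564 -3.273 -0.66
v 1.667 -4.17 -0.208
v 1.005 -4.214 0.552
v 0.635 -3.226 -1.052
v -0.027 -3.27 -0.292
v 3.083 -0.19 -1.406
v 3.333 1.201 -0.574
v 2.406 0.461 -2.291
v 2.657 1.852 -1.459
v 4.423 0.068 -2.241
v 4.674 1.459 -1.409
v 3.747 0.719 -3.126
v 3.997 2.11 -2.294
v 3.407 -3.646 -2.27
v 4.298 -3.263 -2.289
v 3.053 -2.794 -1.71
v 4.149 -3.118 -2.605
v 3.887 -3.053 -2.869
v 3.551 -3.078 -3.043
v 3.194 -3.19 -3.099
v 2.869 -3.371 -3.029
v 2.627 -3.594 -2.843
v 2.503 -3.825 -2.57
v 2.516 -4.029 -2.252
v 2.666 -4.175 -1.936
v 2.928 -4.24 -1.671
v 3.264 -4.214 -1.497
v 3.621 -4.103 -1.441
v 3.945 -3.921 -1.511
v 4.188 -3.698 -1.697
v 4.312 -3.467 -1.97
v -3.277 1.197 -1.482
v -2.889 0.903 -1.881
v -1.695 1.549 -1.198
v -2.083 1.843 -0.798
v -2.971 1.213 -2.032
v -1.777 1.859 -1.349
v -3.15 1.519 -2.008
v -1.956 2.165 -1.325
v -3.369 1.722 -1.817
v -2.175 2.368 -1.134
v -3.559 1.759 -1.52
v -2.365 2.405 -0.836
v -3.66 1.617 -1.21
v -2.466 2.263 -0.526
v -3.639 1.342 -0.987
v -2.445 1.988 -0.303
v -3.503 1.021 -0.921
v -2.309 1.667 -0.237
v -3.295 0.755 -1.033
v -2.101 1.402 -0.349
v -3.082 0.63 -1.287
v -1.888 1.277 -0.604
v -2.93 0.685 -1.604
v -1.736 1.331 -0.92
f 2 4 1
f 5 2 1
f 1 4 3
f 3 5 1
f 2 8 4
f 6 2 5
f 6 8 2
f 4 8 3
f 7 5 3
f 3 8 7
f 7 6 5
f 8 6 7
f 9 20 14
f 9 14 10
f 9 10 16
f 9 16 19
f 9 19 20
f 10 14 18
f 14 20 13
f 20 19 11
f 19 16 15
f 16 10 17
f 12 18 13
f 12 13 11
f 12 11 15
f 12 15 17
f 12 17 18
f 13 18 14
f 11 13 20
f 15 11 19
f 17 15 16
f 18 17 10
f 22 24 21
f 25 22 21
f 21 24 23
f 23 25 21
f 22 28 24
f 26 22 25
f 26 28 22
f 24 28 23
f 27 25 23
f 23 28 27
f 27 26 25
f 28 26 27
f 30 29 32
f 30 32 31
f 32 29 33
f 32 33 31
f 33 29 34
f 33 34 31
f 34 29 35
f 34 35 31
f 35 29 36
f 35 36 31
f 36 29 37
f 36 37 31
f 37 29 38
f 37 38 31
f 38 29 39
f 38 39 31
f 39 29 40
f 39 40 31
f 40 29 41
f 40 41 31
f 41 29 42
f 41 42 31
f 42 29 43
f 42 43 31
f 43 29 44
f 43 44 31
f 44 29 45
f 44 45 31
f 45 29 46
f 45 46 31
f 46 29 30
f 46 30 31
f 48 47 51
f 48 51 49
f 49 51 52
f 49 52 50
f 51 47 53
f 51 53 52
f 52 53 54
f 52 54 50
f 53 47 55
f 53 55 54
f 54 55 56
f 54 56 50
f 55 47 57
f 55 57 56
f 56 57 58
f 56 58 50
f 57 47 59
f 57 59 58
f 58 59 60
f 58 60 50
f 59 47 61
f 59 61 60
f 60 61 62
f 60 62 50
f 61 47 63
f 61 63 62
f 62 63 64
f 62 64 50
f 63 47 65
f 63 65 64
f 64 65 66
f 64 66 50
f 65 47 67
f 65 67 66
f 66 67 68
f 66 68 50
f 67 47 69
f 67 69 68
f 68 69 70
f 68 70 50
f 69 47 48
f 69 48 70
f 70 48 49
f 70 49 50



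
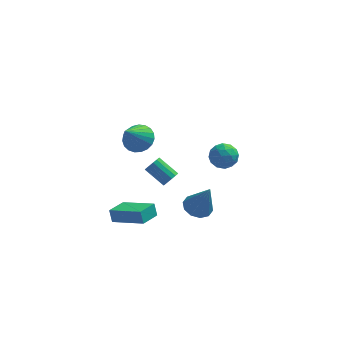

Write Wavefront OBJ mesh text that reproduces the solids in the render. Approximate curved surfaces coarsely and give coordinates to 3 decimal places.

v -2.871 -5.084 -0.61
v -3.041 -4.787 0.157
v -4.684 -4.163 -1.368
v -4.854 -3.866 -0.601
v -2.166 -3.934 -0.899
v -2.336 -3.637 -0.132
v -3.979 -3.013 -1.657
v -4.149 -2.716 -0.89
v 1.399 4.293 -1.341
v 2.259 3.919 -1.58
v 0.721 3.461 -2.48
v 1.581 3.087 -2.719
v 1.163 2.843 -1.882
v 1.583 3.357 -1.177
v 1.397 4.023 -2.883
v 1.817 4.537 -2.178
v 2.258 3.752 -2.533
v 2.113 3.023 -1.914
v 0.867 4.357 -2.146
v 0.722 3.628 -1.527
v 1.889 4.179 -1.36
v 1.091 3.201 -2.7
v 0.846 3.058 -2.207
v 1.351 2.838 -2.348
v 1.491 3.848 -1.124
v 1.996 3.629 -1.264
v 1.352 2.996 -1.442
v 0.984 3.751 -2.796
v 1.489 3.532 -2.936
v 1.629 4.542 -1.712
v 2.134 4.322 -1.853
v 1.628 4.384 -2.618
v 2.393 3.861 -2.061
v 1.995 3.373 -2.731
v 1.887 3.923 -2.827
v 2.133 4.225 -2.413
v 2.308 3.433 -1.697
v 1.909 2.944 -2.367
v 1.664 2.8 -1.875
v 1.911 3.102 -1.461
v 2.308 3.335 -2.258
v 1.071 4.436 -1.693
v 0.672 3.947 -2.363
v 1.069 4.278 -2.599
v 1.316 4.58 -2.185
v 0.985 4.007 -1.329
v 0.587 3.519 -1.999
v 0.847 3.155 -1.647
v 1.093 3.457 -1.233
v 0.672 4.045 -1.802
v -3.451 0.902 1.811
v -2.752 1.303 2.403
v -4.149 -0.302 3.449
v -3.072 1.563 2.458
v -3.457 1.709 2.401
v -3.841 1.715 2.242
v -4.158 1.581 2.008
v -4.352 1.329 1.741
v -4.391 1.004 1.485
v -4.267 0.66 1.285
v -4.002 0.359 1.177
v -3.642 0.151 1.178
v -3.248 0.074 1.288
v -2.89 0.139 1.489
v -2.629 0.336 1.745
v -2.51 0.632 2.013
v -2.553 0.973 2.246
v -1.404 -3.545 1.997
v -1.03 -3.448 2.417
v -2.102 -2.799 3.222
v -2.476 -2.895 2.803
v -1.015 -3.209 2.244
v -2.087 -2.56 3.05
v -1.104 -3.06 2.006
v -2.176 -2.411 2.811
v -1.273 -3.041 1.765
v -2.346 -2.392 2.57
v -1.478 -3.157 1.586
v -2.55 -2.507 2.392
v -1.662 -3.376 1.518
v -2.734 -2.727 2.323
v -1.778 -3.641 1.578
v -2.85 -2.992 2.383
v -1.793 -3.88 1.75
v -2.865 -3.231 2.556
v -1.704 -4.029 1.989
v -2.776 -3.38 2.794
v -1.534 -4.048 2.23
v -2.607 -3.399 3.035
v -1.33 -3.933 2.408
v -2.402 -3.283 3.214
v -1.146 -3.713 2.477
v -2.218 -3.064 3.282
v 0.111 -3.727 -0.21
v 0.729 -4.283 -0.556
v 0.789 -4.233 1.81
v 0.959 -3.779 -0.507
v 0.866 -3.255 -0.345
v 0.484 -2.912 -0.131
v -0.04 -2.879 0.053
v -0.506 -3.171 0.136
v -0.736 -3.675 0.087
v -0.643 -4.198 -0.075
v -0.262 -4.542 -0.289
v 0.262 -4.574 -0.473
f 2 4 1
f 5 2 1
f 1 4 3
f 3 5 1
f 2 8 4
f 6 2 5
f 6 8 2
f 4 8 3
f 7 5 3
f 3 8 7
f 7 6 5
f 8 6 7
f 9 46 25
f 46 20 49
f 25 49 14
f 46 49 25
f 9 25 21
f 25 14 26
f 21 26 10
f 25 26 21
f 9 21 30
f 21 10 31
f 30 31 16
f 21 31 30
f 9 30 42
f 30 16 45
f 42 45 19
f 30 45 42
f 9 42 46
f 42 19 50
f 46 50 20
f 42 50 46
f 10 26 37
f 26 14 40
f 37 40 18
f 26 40 37
f 14 49 27
f 49 20 48
f 27 48 13
f 49 48 27
f 20 50 47
f 50 19 43
f 47 43 11
f 50 43 47
f 19 45 44
f 45 16 32
f 44 32 15
f 45 32 44
f 16 31 36
f 31 10 33
f 36 33 17
f 31 33 36
f 12 38 24
f 38 18 39
f 24 39 13
f 38 39 24
f 12 24 22
f 24 13 23
f 22 23 11
f 24 23 22
f 12 22 29
f 22 11 28
f 29 28 15
f 22 28 29
f 12 29 34
f 29 15 35
f 34 35 17
f 29 35 34
f 12 34 38
f 34 17 41
f 38 41 18
f 34 41 38
f 13 39 27
f 39 18 40
f 27 40 14
f 39 40 27
f 11 23 47
f 23 13 48
f 47 48 20
f 23 48 47
f 15 28 44
f 28 11 43
f 44 43 19
f 28 43 44
f 17 35 36
f 35 15 32
f 36 32 16
f 35 32 36
f 18 41 37
f 41 17 33
f 37 33 10
f 41 33 37
f 52 51 54
f 52 54 53
f 54 51 55
f 54 55 53
f 55 51 56
f 55 56 53
f 56 51 57
f 56 57 53
f 57 51 58
f 57 58 53
f 58 51 59
f 58 59 53
f 59 51 60
f 59 60 53
f 60 51 61
f 60 61 53
f 61 51 62
f 61 62 53
f 62 51 63
f 62 63 53
f 63 51 64
f 63 64 53
f 64 51 65
f 64 65 53
f 65 51 66
f 65 66 53
f 66 51 67
f 66 67 53
f 67 51 52
f 67 52 53
f 69 68 72
f 69 72 70
f 70 72 73
f 70 73 71
f 72 68 74
f 72 74 73
f 73 74 75
f 73 75 71
f 74 68 76
f 74 76 75
f 75 76 77
f 75 77 71
f 76 68 78
f 76 78 77
f 77 78 79
f 77 79 71
f 78 68 80
f 78 80 79
f 79 80 81
f 79 81 71
f 80 68 82
f 80 82 81
f 81 82 83
f 81 83 71
f 82 68 84
f 82 84 83
f 83 84 85
f 83 85 71
f 84 68 86
f 84 86 85
f 85 86 87
f 85 87 71
f 86 68 88
f 86 88 87
f 87 88 89
f 87 89 71
f 88 68 90
f 88 90 89
f 89 90 91
f 89 91 71
f 90 68 92
f 90 92 91
f 91 92 93
f 91 93 71
f 92 68 69
f 92 69 93
f 93 69 70
f 93 70 71
f 95 94 97
f 95 97 96
f 97 94 98
f 97 98 96
f 98 94 99
f 98 99 96
f 99 94 100
f 99 100 96
f 100 94 101
f 100 101 96
f 101 94 102
f 101 102 96
f 102 94 103
f 102 103 96
f 103 94 104
f 103 104 96
f 104 94 105
f 104 105 96
f 105 94 95
f 105 95 96

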